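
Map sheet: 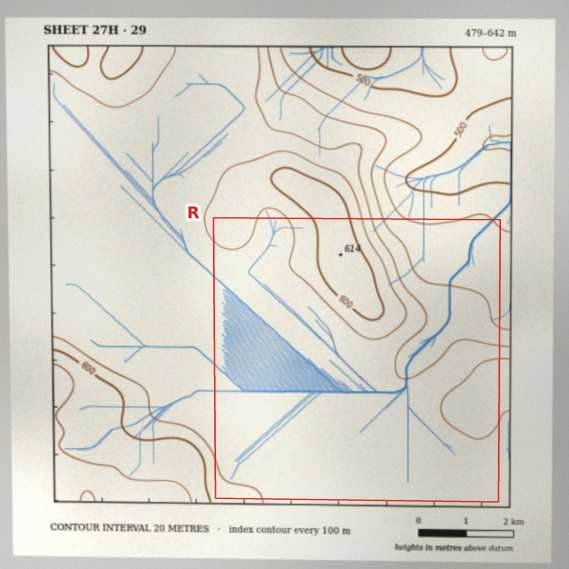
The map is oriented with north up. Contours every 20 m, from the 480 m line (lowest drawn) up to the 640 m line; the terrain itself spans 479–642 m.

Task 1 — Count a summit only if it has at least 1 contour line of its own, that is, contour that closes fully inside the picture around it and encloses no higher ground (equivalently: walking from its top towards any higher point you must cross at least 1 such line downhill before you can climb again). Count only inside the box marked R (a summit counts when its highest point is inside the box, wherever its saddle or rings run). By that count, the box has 1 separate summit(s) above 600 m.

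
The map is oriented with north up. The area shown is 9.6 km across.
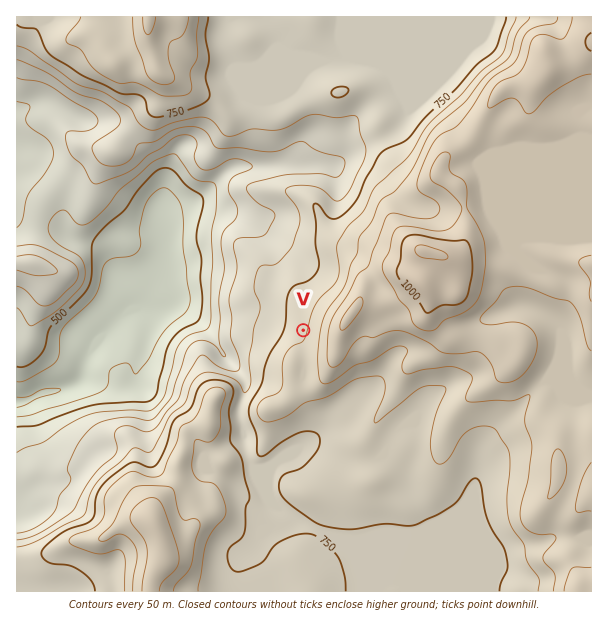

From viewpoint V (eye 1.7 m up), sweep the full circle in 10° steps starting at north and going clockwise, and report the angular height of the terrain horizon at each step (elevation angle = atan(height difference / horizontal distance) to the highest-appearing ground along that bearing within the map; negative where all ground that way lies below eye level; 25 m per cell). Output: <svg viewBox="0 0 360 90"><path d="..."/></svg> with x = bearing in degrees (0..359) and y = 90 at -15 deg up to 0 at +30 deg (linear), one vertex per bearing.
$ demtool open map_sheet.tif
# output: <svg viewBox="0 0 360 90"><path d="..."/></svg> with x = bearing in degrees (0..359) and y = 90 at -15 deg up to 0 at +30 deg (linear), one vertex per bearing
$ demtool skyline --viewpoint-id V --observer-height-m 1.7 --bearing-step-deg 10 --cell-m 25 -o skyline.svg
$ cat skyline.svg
<svg viewBox="0 0 360 90"><path d="M0 62l10-1 10-1 10-3 10-4 10-6 10-6 10-6 10-3 10-2 10 1 10 1 10 2 10 3 10 4 10 5 10 5 10 3 10 1 10 0 10 0 10 1 10 0 10 2 10 3 10 5 10 2 10-2 10-2 10 1 10 0 10-1 10-4 10-2 10 1 10 3"/></svg>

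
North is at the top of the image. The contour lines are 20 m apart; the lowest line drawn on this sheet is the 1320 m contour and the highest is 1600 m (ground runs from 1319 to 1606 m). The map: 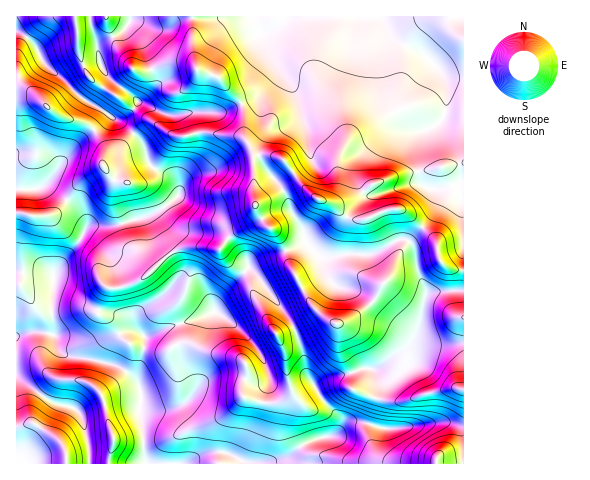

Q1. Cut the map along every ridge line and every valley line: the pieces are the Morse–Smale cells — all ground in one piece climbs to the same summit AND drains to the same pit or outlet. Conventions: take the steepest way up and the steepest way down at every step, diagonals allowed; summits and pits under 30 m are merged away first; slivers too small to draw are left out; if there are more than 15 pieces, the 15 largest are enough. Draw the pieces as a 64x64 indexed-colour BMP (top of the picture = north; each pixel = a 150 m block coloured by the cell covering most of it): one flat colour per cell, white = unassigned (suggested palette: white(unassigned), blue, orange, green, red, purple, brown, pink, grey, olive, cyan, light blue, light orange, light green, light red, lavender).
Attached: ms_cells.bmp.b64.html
<image width="64" height="64" href="data:image/bmp;base64,Qk12CAAAAAAAAHYAAAAoAAAAQAAAAEAAAAABAAQAAAAAAAAIAAATCwAAEwsAABAAAAAAAAAA////ALR3HwAOf/8ALKAsACgn1gC9Z5QAS1aMAMJ34wB/f38AIr28AM++FwDox64AeLv/AIrfmACWmP8A1bDFAJmZmZmZVVVVVRERERERERFEREd3d3d3d3d3d3d3d3d3mZmZmZlVVVVVERERERERERREREd3d3d3d3d3d3d3d3eZmZmZmVVVVVURERERERERFEREREd3d3d3d3d3d3d3d5mZmZmZVVVVVRERERERERERREREREd3d3d3d3d3d3d3mZmZmZlVVVVVERERERERERFERERERER3d3d3d3d3d3eZmZmZmVVVVVUREREREREREURERERERMd3dmZmZnd3dpmZmZmVVVVVVRERERERERERFEREREREzMxmZmZmZmZmmZmZmZVVVVVVEREREREREREUREREREzMzMZmZmZmZmaZmZlVVVVVVVURERERERERERREREREzMzMxmZmZmZmZpmZVVVVVVVVVRERERERERERFERERETMzMzGZmZmZmZmmZVVVVVVVVVVERERERERERERRERETMzMzMxmZmZmZmaVVVVVVVVVVVERERERERERERFERERMzMzMzGZmZmZmZlVVVVVVVVVVUREREREREREREURERCIszMzGZmZmZmZmVVVVVVVVVVERERERERERERERRERCIiIiLMZmZmZmZmZVVVVVVVURERERERERERERERFEREIiIiIiIiZmZmZmZlVVVVERERERERERERERERERFEREQiIiIiIiImZmZmZmVVVVERERERERERERERERERFERERCIiIiIiIiImZmZmZVVVUREREREREREREREREREURERCIiIiIiIiIiJmZmZhVVUREREREREREREREREREUREREIiIiIiIiIiImZmZmEREREREREREREREREREREUREREQiIiIiIiIiIiZmZmYRERERERERERERERERERFEREREQiIiIiIiIiIiImZmZhERERERERERERERERERFEREREQiIiIiIiIiIiIiZmZmERERERERERERERERERFERERERCIiIiIiIiIiIiJmZmYRERERERERERERERERERRERERCIiIiIiIiIiIiImZmZhEREREREREREREREREREURERCIiIiIiIiIiIiIiIWZmERERERERERERERERERERFERCIiIiIiIiIiIiIiIRERERERERERERERERERERERERREIiIiIiIiIiIiIiIhEREREREREREREREREREREREREUIiIiIiIiIiIiIiIhEREREREREREREREREREREREREREiIiIiIiIiIiIiIiEREREREREREREREREREREREREREREiIiIiEiIiIiIiIRERERERERERERERERERERERERERERESIhERERERIiIhERERERERERERERERERERERERERERERERERERERERIhEREREREREREREREREREREREREREREREREREREREREREREREREREREREREREREREREREREREREREREREREREREREREREREREREREREREREREREREREREREREREREREREREREREREREREREREREREREREREREREREREREREREREREREREREREREREREREREREREREREREREREREREREREREREREREREREREREREREREREREREREREREREREREREREREREREREREREREREREREREREREREREREREREREREREREREREaqhERERERERERERERERERERERERERERERERERERERERqqqhERERERERERERERERERERERERERERERERERERERGqqqEREREREREREREREREREREREREREREREREREREREaqqqhERERERERERERERERERERERERERERERERERERERqqqqoRERiBERERERERERERERERERERERERERERERERGqqqqqEREYgREREREREREREREREREREREREREREREREaqqqqqhERiBERERERERERERERERERERERERERERERERqqqqqqoRiIgRERERERERERERERERERERERERERERERGqqqqqqqiIiIEREREREREREREREREREREREREREREREaqqqqqqu4iIiBERERERERERERERERERERERERERERERqqqqq7u7uIiIgRERERERERERERERERERERERERERERGqqqu7u7uIiIERMzMzMzMREREREREREREREREREREREaqqu7u7uIiIETMzMzMzMzMRERERERERERERERERERERqqu7u7iIiBEREzMzMzMzMzMRERERERERERERERERERGqu7u7iIiBERETMzMzMzMzMzEREREREREREREREREREbu7u7iIgREREREzMzMzMzMzMxERERERERERERERERERu7u7iIgRERERETMzMzMzMzMzMRERERERERERERERERG7u7iIiBERERETMzMzMzMzMzMxEREREREREREREREREbu7iIiBERERERMzMzMzMzMzMzERERERERERERERERERu7iIiIEREREREzMzMzMzMzMzERERERERERERERERERG7uIiIgREREREzMzMzMzMzMzMREREREREREREREREREbuIiIiBERERETMzMzMzMzMzMRERERERERERERERERERuIiIiIERERETMzMzMzMzMzMxERERERERERERERERERGIiIiIgRERETMxETMzMzMzMxEREREREREREREREREREYiIiIgREREREREREzMzMzMzERERERERERERERERERER"/>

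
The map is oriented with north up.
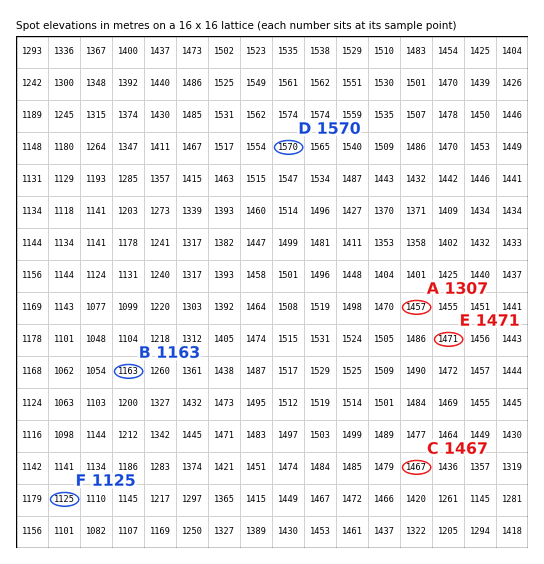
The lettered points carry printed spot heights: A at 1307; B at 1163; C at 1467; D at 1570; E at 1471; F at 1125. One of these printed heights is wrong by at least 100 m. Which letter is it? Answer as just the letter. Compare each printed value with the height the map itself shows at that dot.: A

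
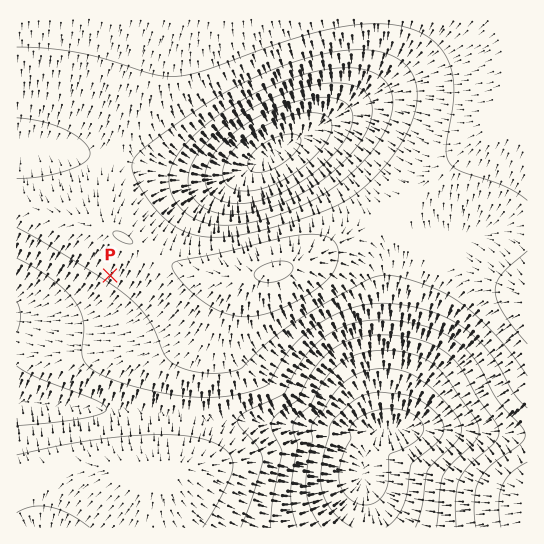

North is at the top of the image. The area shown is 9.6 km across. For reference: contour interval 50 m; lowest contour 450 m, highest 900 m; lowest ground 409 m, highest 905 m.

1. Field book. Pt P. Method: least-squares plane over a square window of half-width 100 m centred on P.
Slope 5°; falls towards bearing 211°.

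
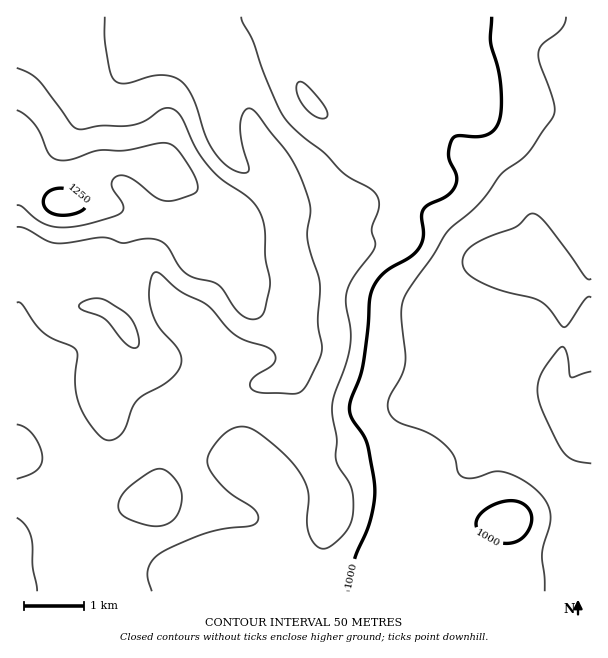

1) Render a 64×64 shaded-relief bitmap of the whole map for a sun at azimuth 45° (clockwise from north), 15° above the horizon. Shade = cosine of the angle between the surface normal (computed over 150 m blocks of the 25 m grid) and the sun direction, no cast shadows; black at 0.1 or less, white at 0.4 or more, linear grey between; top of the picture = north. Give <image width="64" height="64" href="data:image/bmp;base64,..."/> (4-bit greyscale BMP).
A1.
<image width="64" height="64" href="data:image/bmp;base64,Qk12CAAAAAAAAHYAAAAoAAAAQAAAAEAAAAABAAQAAAAAAAAIAAATCwAAEwsAABAAAAAAAAAAAAAAABEREQAiIiIAMzMzAERERABVVVUAZmZmAHd3dwCIiIgAmZmZAKqqqgC7u7sAzMzMAN3d3QDu7u4A////AKqZmZmZiIiZmaqpiIiIiIiHZ5u6iIiIiIiIiIiJq7uqqpmZmZmIiJmZqqmIiIiIiHZnm7qIiIiIiIiIiImru6mZmZmZmYiIiZmqqYiIiIiHVGirupiIiIiIiHd3iavLqJmZmZmYiIiIiZmYiIiIiIU0aKu6mIiIiIh2VWZ5vMuYmZmZmYiId3d3iHd3ZmZ3ZDRomqqYiIiIdlQzRXm7upiZmZmYiHdmVVZmZlVEVndTNWiaqpiIiIdlQyI1ebu6iKqpmYiHdlQ0RWZlVVVnd2RFZ5q7qYiIhmVDI0eau6mIqqmYiHdlMzRXd3dmZ3iYZUV4m7upiIh2ZVVWebzMuYiqqYiHd2RERniZiIiJmZl1VnmrzLmIiHd3d3ms3e25iJmYiHd3ZVZ4mqqZmqqqmHZWibzMupiIeIiJms3v/rl3mIiHd3d3eImquqq7qqqYdlaJvM3KmIiImZmrze/9qHd3d3d3d3iImqu7u7uqmYd1Voq83cuYiJmZmaq97+uXd3d3d3d3iImavMzMu5mIh2VXmrzd25iImZmZmr3tuYiZd4iId3iIiJmrzLupiIh2VVervN3LmIiZmZmavMuYmruJmYiIiIiIiaq7qpmIh2VUaKq73cqIiImZmZvMqYm8zJqpiIiIiIiJmZmZmIh2VERoqrzdyoiImqqqu7qHi8ypqqmIiHd4iYiIiZiIh2VDNGirzd26mZqru6u6mHesyoiqqYiHZniZmIiIiId2UzM1ebze7bqqq8zLqpiHecy4iKqYiIZVeJmYiIiIh2VDNFaKzv7cu7u8zKmYiIZ7zJiImYiIdVV4mYiIiIh2VERWaJve7cu7u7ypiIiIdpzKiIiIiIhlVnmZiIiIiHZURWd4q93cuqqquoiIiIhnrLmIiIiIh2VWiZh3eIiIh2VWZ3ibzMuqmZqYiIiIh1e8qHiIiIiHZWeIh3d4iIiHZmd3eJq7u6qZmZiIiIh1WLuoeIiIiIdmZ4h3Z3iIiIh3eId4mqu7upmZmIh3d2Voq5h4eIiIh3d3d3Z3iZmIiIiIiHiJqru7qZmZh2ZmZmiqmHdmiIiHd3d2ZnmqqZiIiIh3d4mqvMupmZmHd3dneJmYdlWIiHd3dlVXm8y6mIh2ZmVniavN3Kqqqph3d3eImZl2VYh3ZmZVRGm93LmIhlRERFeau83cqqqqmHd4iIiZqoZVh2VEREM0e97cqIhkIjNFaKvM3dy6qqqYd3iIiZq7l2Z2VDREREat7sqIh0IRNWZ5vMzN3Lqqqph3iJmZq8ynd2VDNFVWec7tqIh0IBNniIq8zM3cuqqpiHeJqqq7y5d4ZURWd3ibzduYdkIQJYmYirzMzNy6qqmIiJqru7y6iIhlRWiImavMyoZDIRJHmZmJvMu7zLqZmZiZq7u7upiIiGVWeJmZmqu5ZCESNGiaqZrMy6q7qZmZmZqrupmYiIiIZmeImZmJq6hBASRWeJqqms3KqamYiJmqqqqYiIiIiIdmZoiIiIibpyACRmd4m7qrzcqZmIdniZqqmIiIiIiIdmZWeIiHeJqFECRnd3ibu6vMupmIdmaJmqmIiIiIiIdVZVVnd3d3iGMSRnd3eJvLq8y6mZiHZ4mqmYiIiIiIhVVUNEVWZmZ2QyNWd3d4rMqru6mZmZiJqqqYiIiIiIhkVzIBEjNERFVERWZ3d3i8ypq6qZmZmaq7uYh3eIiIh1V4EAAAEiM0RVVVZnd3is3KmqqYiJmau8uph3d3eIh2V4kAAAEjRFVndmZmZ3ir3smJqpmIiZq7uph3d3eIiGZomhABNXeImZh2VmZ3is3+uYq6qZmZqqqod3eIiIiHZnmZMzWKu7zLqGVWd3ms7/2oisuqmqqqqZh3eIiIiIdniIhVaKvMzMqGRFZ4m+//64ebzLqqu7upiIiJmZmId3eHd2eKu7u7qGQ0Z4rO//64Z6zcu7u7uqmIiZmZmYd3d3dmiJq7uqqHVEaJvf//6nVpzdy7u7uqmZmZqqqYd3d3dmaZq7u6qpdmeKvf//+mRHve27u7qpmIiZmqqYh3d3dmZpqrzLqrqpmqvf//+2M2re7bu7qYh3eJmZmId3eIh2ZnmrzMu7vMu7vN///YQ1nf/suqmId3eImZmHd3iIiHdneqvMy7vMzLu83//7dEjP/9uZiIiIiJqqmHZniJmYd3iKvN3Lq7u7qqvO/9pkat/+uXeJmqqqu7qHZniJmZiHiIvN3cuqu6qZms7/yWV77+uGaKu7u7uqmHZmeJqqmYiJnM3cu6qqqZiazv7IZozuyWV6zcuqmZmHZWeJqqqpmZmc3cuqqqqpmZve/bhmjO2nZ63tuYiIiIZlZ5qqqqqZmZzMuqmaqqqqrN7sp2ac7JZ63tuYiIiIdmZ4mqu6qqmZnLupmZqqqqq8zduXZq3bh5ztuYiIiIh3d4mqu7u6qpmbupmZqqqpmau8uodnvduIrduYiIiIiIiIiau7u7qqmZqpmZmqqpmJmqu5hmi9yom8yoiIiIiIiIiJq7u7qqmZiZiJmqqqmIiZq6l2es3Kiby5iIiIiIiIiImru7qpmYiIiImaqqmYiJmqmHebzLqZu6iIiIiIiIh3eJq7upiIiIiIiZqqqZiImqqYeKvMuZmqmIiIiIiIiHZ3mrupiIiIiIiJmaqpmIiaqoiJq7upmaqYiIiIiIiHZmeau6mHiIiIiImZqqmYiJqpiImru6mJqoiIiIiIiIdmaJq6qIeJmZ"/>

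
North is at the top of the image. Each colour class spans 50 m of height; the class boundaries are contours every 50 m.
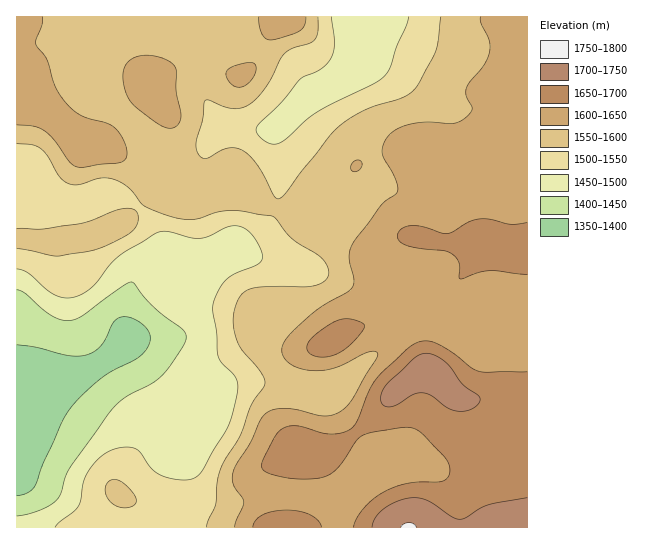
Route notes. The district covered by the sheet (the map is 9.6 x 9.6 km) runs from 1360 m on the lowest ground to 1750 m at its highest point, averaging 1570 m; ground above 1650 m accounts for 11.9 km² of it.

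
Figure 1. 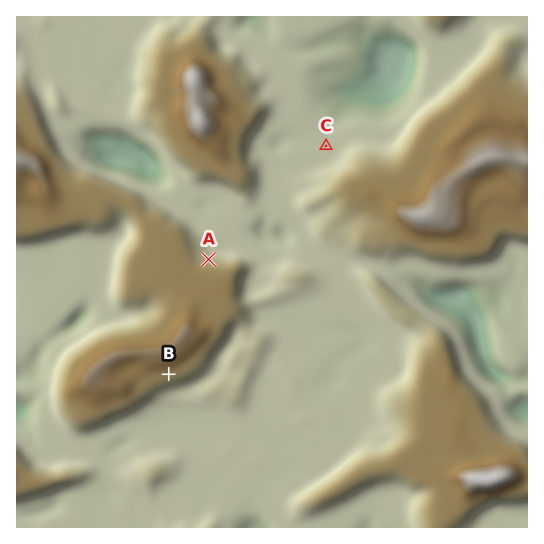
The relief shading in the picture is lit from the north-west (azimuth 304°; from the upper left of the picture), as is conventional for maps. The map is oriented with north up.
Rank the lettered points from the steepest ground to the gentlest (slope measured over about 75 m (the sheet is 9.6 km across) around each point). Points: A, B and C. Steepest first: A B C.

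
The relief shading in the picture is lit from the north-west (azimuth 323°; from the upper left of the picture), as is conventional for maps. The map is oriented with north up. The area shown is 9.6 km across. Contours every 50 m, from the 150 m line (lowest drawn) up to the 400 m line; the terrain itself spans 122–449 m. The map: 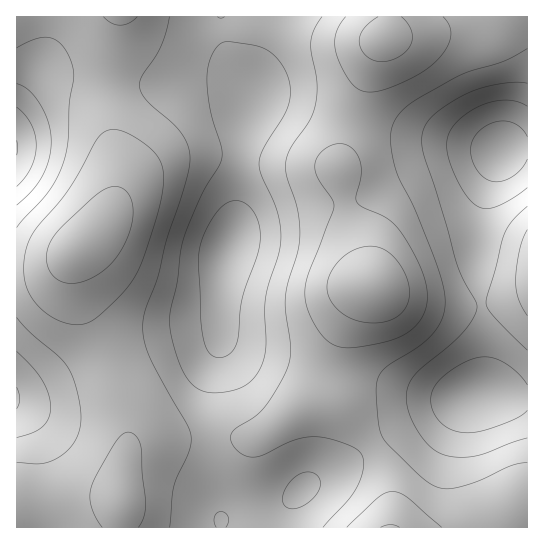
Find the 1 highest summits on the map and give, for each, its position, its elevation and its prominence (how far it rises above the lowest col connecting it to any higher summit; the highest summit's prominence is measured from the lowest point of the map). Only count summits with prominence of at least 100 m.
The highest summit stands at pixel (374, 286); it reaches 449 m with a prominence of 327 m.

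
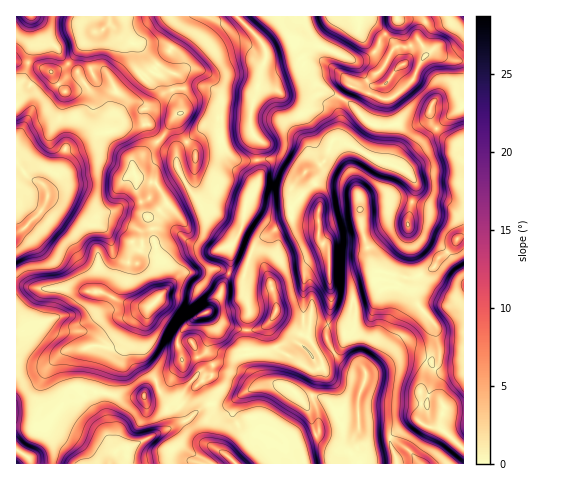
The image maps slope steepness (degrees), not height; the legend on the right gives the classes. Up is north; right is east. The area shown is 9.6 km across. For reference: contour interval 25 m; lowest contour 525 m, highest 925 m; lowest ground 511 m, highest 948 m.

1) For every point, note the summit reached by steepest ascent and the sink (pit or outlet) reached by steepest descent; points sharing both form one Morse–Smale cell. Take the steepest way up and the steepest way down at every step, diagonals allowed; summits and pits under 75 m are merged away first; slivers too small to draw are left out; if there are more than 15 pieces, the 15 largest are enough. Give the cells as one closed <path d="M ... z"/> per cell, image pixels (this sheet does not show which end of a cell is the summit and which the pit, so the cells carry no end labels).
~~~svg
<path d="M237 16l-128 1 0 7-2 2 4 0 12 12 15 8 8 18 6 8 5 2 8-2 7 2-2 9 4 11 7 10 0 8-3 2-16-6-19 2 4 35-4 8-10 9 0 6 3 8 0 13 7 22 10 16 1 14-21 2-7 33-17 18-3 0 16 8 27 5-14 13-8 19-11 8-26-1-5 3-4 14-1 25 45 10 15 0 19-8 8-5 15-24 2 9 13 15 15-9 1-11-6-12 0-10 6-17-2 21 4 4 17 5 10 0 17-4 4-4 4-23 9-13-1-15-13-34-6-7-21-8-2-5 9-18 5-24 7-9 6-16-4-21 3-15-8-11 0-17 9-30 1-13 5-9 0-11-5-8z"/><path d="M111 26l-15 6-5 7-3 4 0 16 5 18-15 11-12 4-12-12-2-8-23-9-13-1 1 224 24 3 58 2 10 3 18-21 6-30 21-2-3-18-8-12-7-22 0-13-3-14 10-9 4-8-4-35 19-2 17 6 2-10-10-16-1-11 2-3-7-2-8 2-5-2-6-8-8-18-15-8z"/><path d="M343 99l-4 4 1 22-2 11-6 5-7 19-9 8-11 4 10 11 4 14-1 40 3 5 8 6 2 59-3 18 11 1 8-3 7-25 30-10 12 0 8-11 12 0 17-9 5-10 13-9 8-11 5-2 0-75-5-6-3-10-22-19-4-13-12 11-18-1-23 3-10-5z"/><path d="M311 82l-7 0-23 9-23-4-7 25 0 17 8 11-3 15 4 21-6 16-7 9-3 21-11 24 23 10 10 13 10 33 0 10-7 10 0 8 7 18 38 23 7-3 2-4-6-14-9-14 2-16 13 4 6-1 2-35-2-12 0-28-8-6-3-5 1-40-4-14-10-11 11-4 9-8 7-19 6-5 2-11-1-22 3-5-21-12z"/><path d="M405 277l-9 11-12 0-30 10-7 25-5 3-14-1-2 4 2 12 9 16 11 9 15 2 3 6-8 26 1 30-5 8 6 26 36 0 0-6-6-13 0-7 16-15 7-3 5 1 3-10 2-39 12-32 1-13-18-21-4-12-8-7z"/><path d="M25 286l-9 0 1 178 13-1 0-3-4-4 6-9 7-20 19-17 15-20 6-2 6-39 5-3 26 1 11-8 8-19 14-13-27-5-23-11-58-2z"/><path d="M360 16l-122 0 1 3 22 22 5 8 0 11-5 9-2 18 22 4 23-9 7 0 10 4 19 12 3-1 6-11 33 13 13-3 19-18 4-12 8-11 0-5-7-10-13 8-8-2-3 3-1-6-16-17z"/><path d="M311 319l-3 17 14 24 1 7-2 1-7 3-5-1-16-12-13-6-6-9-5-20-3 5-4 22-11 4-19 2-17-5-4-4-1-11-3 7 0 10 6 12-1 11-15 9 13 19 18 0 17-12 12-5 10-2 18 1 8 4 13 16 12 33 18 11 11 0 12-20-1-30 8-26-5-7-10 0-8-3-6-7-9-16 0-16-15-3z"/><path d="M281 385l-14 0-17 4-22 15-17-1-1 2 1 7-6 12 1 17 22 15 8 8 5 0 12-13 3-18 8-6 15 7 7 7-10 17 0 6 82 0 0-13-4-12-7 11-11 0-15-8-6-9-6-22-5-8-11-13z"/><path d="M463 236l-4 2-8 11-13 9-5 10-17 9-10 0-2 3 2 7 8 7 4 12 17 19 5 23 0 14-17 22-2 8 14 6 7 5 2 7-3 9 0 9 22 21z"/><path d="M435 51l-11 5-10 22-19 18-13 3-33-13-7 12 7 4 18 19 10 5 23-3 18 1 10-7 2-4 4 13 22 19 7 16 1-99-18-4z"/><path d="M182 361l-15 24-8 5-19 8-15 0-40-10-6 1 22 31 11 25 1 11 6-7 11-1 58-28 12-11 10-5-14-22-12-12z"/><path d="M78 388l-5 2-15 20-19 17-7 20-6 9 3 2 2 6 79-1 4-10-2-8-11-25z"/><path d="M109 16l-92 0-1 45 13 2 21 9 12-4 33-36 8-2 6-6z"/><path d="M209 404l-26 18-53 26-11 1-6 7-3 7 125 1-7-8-17-10-6-7 0-15 6-12z"/>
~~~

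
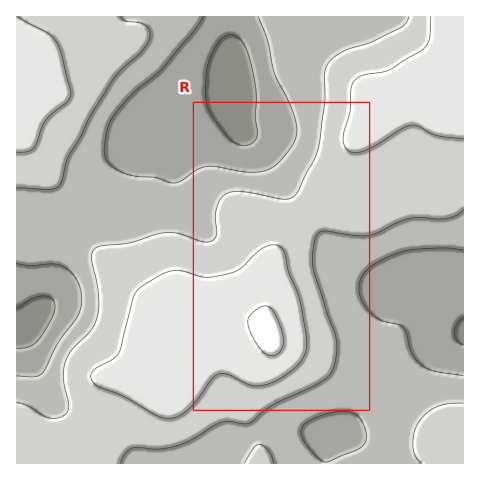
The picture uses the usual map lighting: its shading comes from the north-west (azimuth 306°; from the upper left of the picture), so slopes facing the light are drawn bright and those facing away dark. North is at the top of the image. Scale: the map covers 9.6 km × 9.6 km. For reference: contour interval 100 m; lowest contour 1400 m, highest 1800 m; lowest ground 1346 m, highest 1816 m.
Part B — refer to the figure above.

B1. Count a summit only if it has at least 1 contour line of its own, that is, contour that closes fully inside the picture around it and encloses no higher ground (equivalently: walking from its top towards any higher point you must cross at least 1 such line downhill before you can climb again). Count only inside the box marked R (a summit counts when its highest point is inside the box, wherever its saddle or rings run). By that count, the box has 1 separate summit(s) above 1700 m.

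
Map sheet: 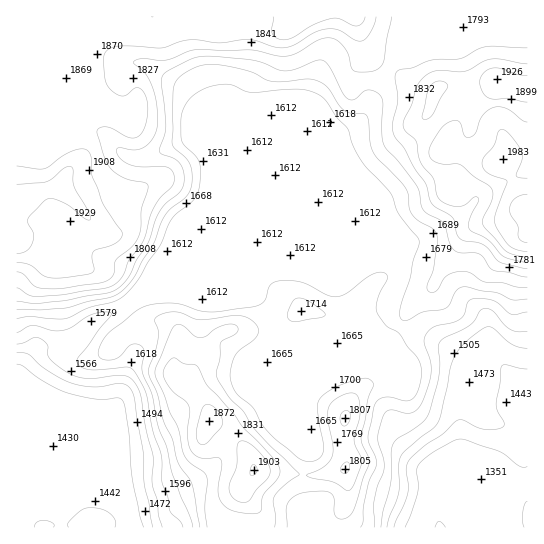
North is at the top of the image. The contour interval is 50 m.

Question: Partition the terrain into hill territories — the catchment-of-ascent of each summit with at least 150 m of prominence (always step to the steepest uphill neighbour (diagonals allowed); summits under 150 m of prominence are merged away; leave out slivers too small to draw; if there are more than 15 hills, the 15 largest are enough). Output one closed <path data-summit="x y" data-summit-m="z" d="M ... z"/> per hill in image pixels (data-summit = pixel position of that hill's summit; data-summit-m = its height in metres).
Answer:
<path data-summit="527 207" data-summit-m="2023" d="M527 16l-126 0-8 45-33 61-15 10-19 1-49 22-117 115-19 23 33-2 16 4 13 0 67-27 32 0 11 4 21 0 55-21 7 7 4 11-1 13-10 19 0 12 3 6 7 8 11 5 24 8 19 9 18 15 10-2-11 7-5 9-5 51 3 36-12 29-6 3-8 9 4 22 87-1z"/><path data-summit="254 470" data-summit-m="1903" d="M389 251l-55 21-21 0-11-4-32 0-67 27-13 0-16-4-33 2-16 14-32 16-18 17-17 7-17 1-10 7-10 14-5 14 0 40 27-26 11 2 16 6 13 8 6 7 5-4 15 0 4 9 0 12-6 14-8 7 6 8 8 20 11 17 7 25 308 0-2-22 8-9 6-3 12-29-3-36 5-51 3-7 9-6-6-1-18-15-19-9-35-13-7-8-3-6 0-12 10-19 1-13-4-11z"/><path data-summit="17 241" data-summit-m="1981" d="M399 16l-382 0-1 366 5-13 14-18 6-3 22-3 12-5 18-17 25-12 19-14 23-27 117-115 49-22 19-1 13-8 9-11 26-52 3-22 4-12z"/>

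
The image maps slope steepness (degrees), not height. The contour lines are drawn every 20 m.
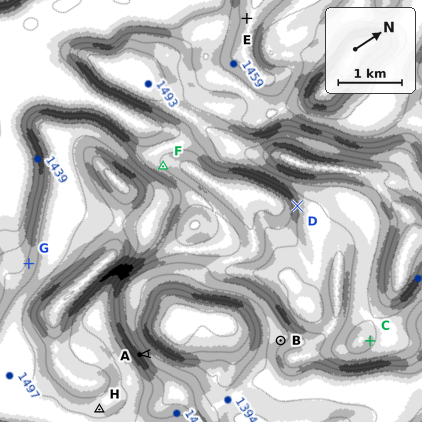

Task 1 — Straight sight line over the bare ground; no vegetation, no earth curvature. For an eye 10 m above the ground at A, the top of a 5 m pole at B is visible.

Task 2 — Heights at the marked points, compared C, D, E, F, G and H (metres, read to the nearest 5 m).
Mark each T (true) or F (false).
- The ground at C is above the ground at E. T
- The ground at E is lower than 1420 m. F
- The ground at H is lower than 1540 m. T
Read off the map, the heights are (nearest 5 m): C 1505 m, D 1455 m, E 1475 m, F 1440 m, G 1465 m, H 1510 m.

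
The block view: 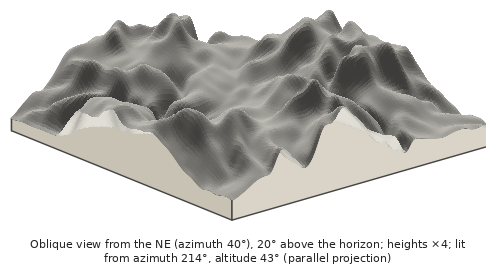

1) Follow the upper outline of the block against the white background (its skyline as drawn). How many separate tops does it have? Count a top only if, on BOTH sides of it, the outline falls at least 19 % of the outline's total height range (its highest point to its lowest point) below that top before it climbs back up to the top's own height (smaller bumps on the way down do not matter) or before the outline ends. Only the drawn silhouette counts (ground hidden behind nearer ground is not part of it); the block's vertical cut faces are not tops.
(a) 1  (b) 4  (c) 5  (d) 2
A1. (d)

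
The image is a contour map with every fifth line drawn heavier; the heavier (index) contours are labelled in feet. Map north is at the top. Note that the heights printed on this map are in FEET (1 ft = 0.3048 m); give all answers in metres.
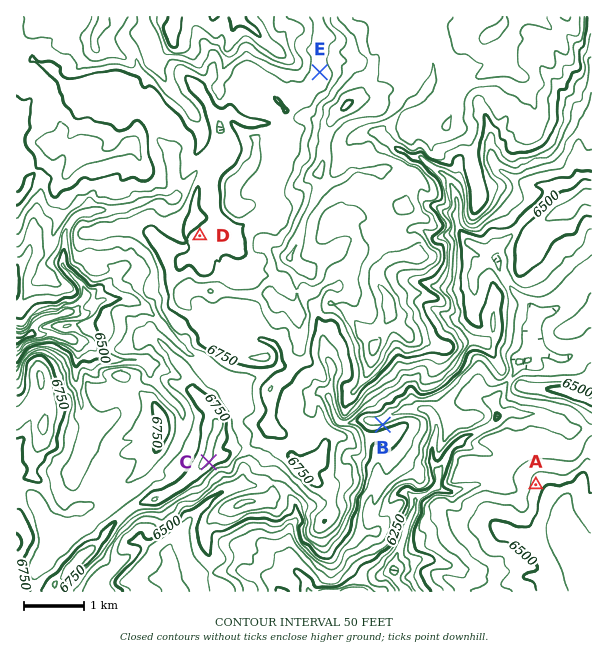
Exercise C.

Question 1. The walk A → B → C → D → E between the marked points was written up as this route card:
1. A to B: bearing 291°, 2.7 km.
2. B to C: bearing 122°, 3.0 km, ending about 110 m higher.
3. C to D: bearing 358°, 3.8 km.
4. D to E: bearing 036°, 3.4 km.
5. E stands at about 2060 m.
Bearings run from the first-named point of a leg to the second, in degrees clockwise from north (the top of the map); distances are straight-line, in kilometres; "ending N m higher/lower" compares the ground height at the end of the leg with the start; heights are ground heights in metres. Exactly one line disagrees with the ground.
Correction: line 2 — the bearing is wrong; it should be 258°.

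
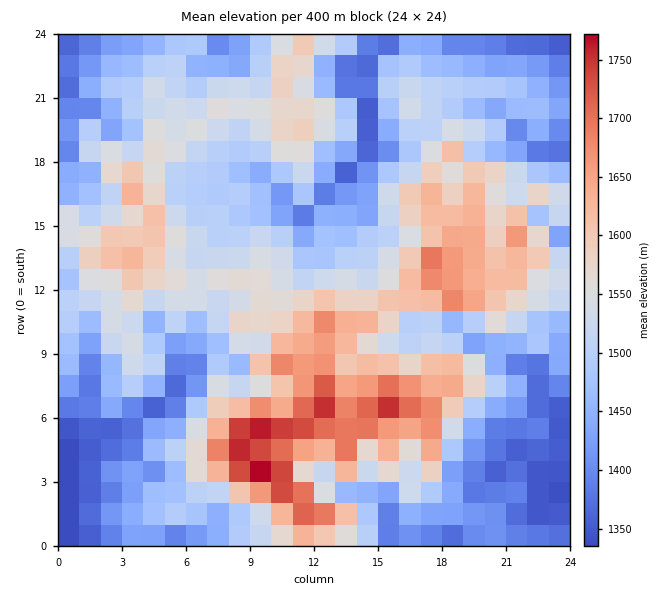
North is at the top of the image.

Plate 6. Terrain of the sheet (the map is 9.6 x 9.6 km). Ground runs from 1335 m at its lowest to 1795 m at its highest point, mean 1510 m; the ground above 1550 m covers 30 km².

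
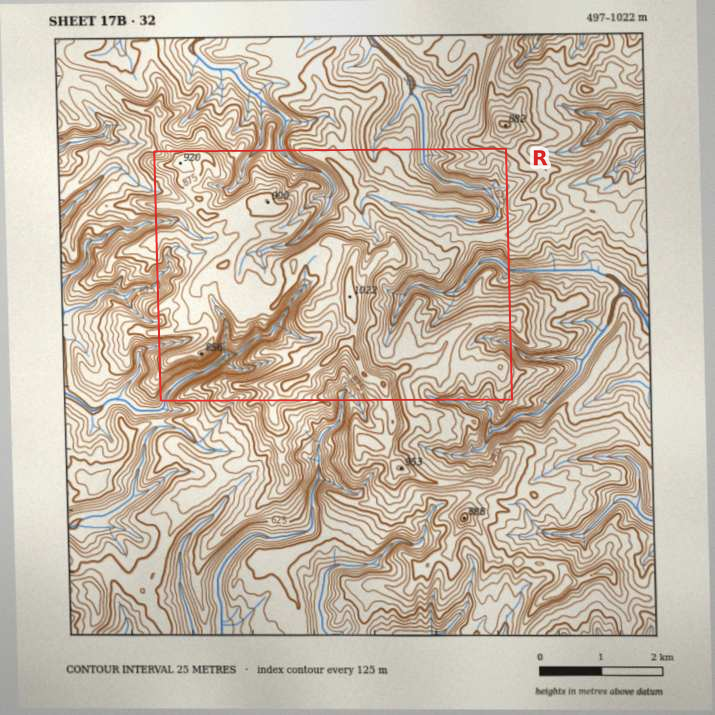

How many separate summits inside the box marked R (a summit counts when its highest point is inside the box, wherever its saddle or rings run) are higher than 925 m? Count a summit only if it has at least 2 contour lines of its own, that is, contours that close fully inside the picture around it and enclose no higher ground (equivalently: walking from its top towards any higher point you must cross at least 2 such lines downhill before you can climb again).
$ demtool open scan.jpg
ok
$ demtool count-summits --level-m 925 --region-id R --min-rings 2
1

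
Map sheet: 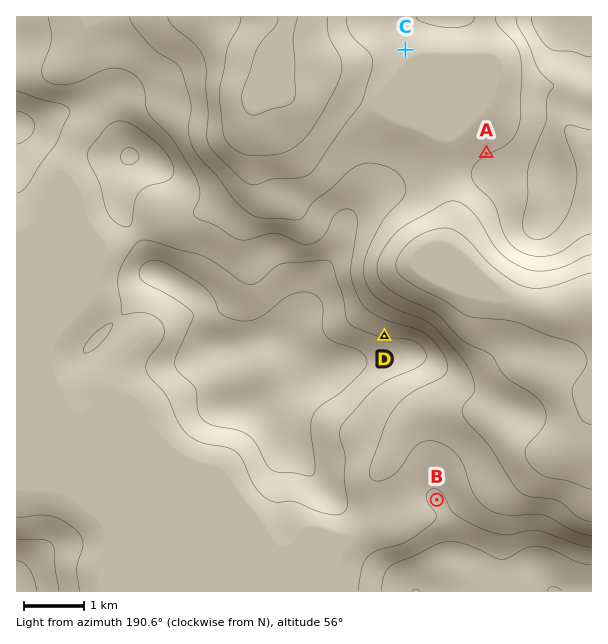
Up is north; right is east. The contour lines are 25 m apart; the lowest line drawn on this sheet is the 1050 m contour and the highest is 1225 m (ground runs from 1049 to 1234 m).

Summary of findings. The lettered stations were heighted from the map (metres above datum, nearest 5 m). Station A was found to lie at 1125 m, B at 1175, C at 1105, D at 1175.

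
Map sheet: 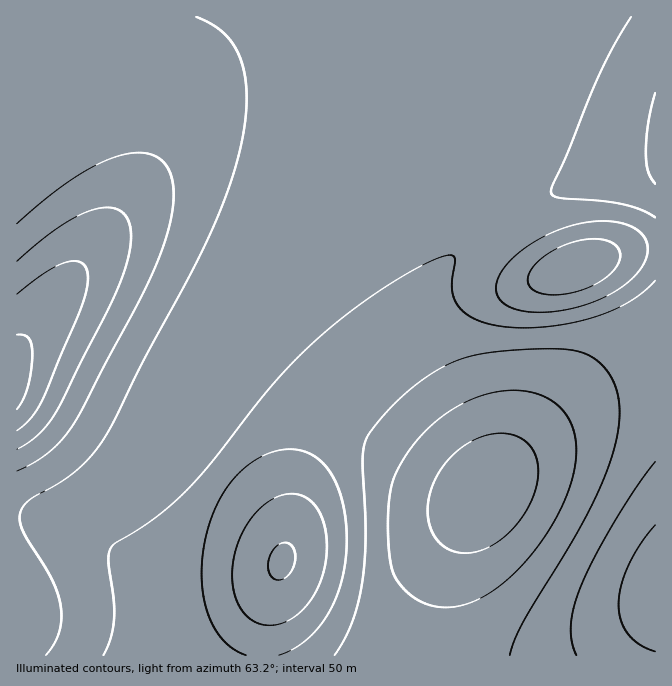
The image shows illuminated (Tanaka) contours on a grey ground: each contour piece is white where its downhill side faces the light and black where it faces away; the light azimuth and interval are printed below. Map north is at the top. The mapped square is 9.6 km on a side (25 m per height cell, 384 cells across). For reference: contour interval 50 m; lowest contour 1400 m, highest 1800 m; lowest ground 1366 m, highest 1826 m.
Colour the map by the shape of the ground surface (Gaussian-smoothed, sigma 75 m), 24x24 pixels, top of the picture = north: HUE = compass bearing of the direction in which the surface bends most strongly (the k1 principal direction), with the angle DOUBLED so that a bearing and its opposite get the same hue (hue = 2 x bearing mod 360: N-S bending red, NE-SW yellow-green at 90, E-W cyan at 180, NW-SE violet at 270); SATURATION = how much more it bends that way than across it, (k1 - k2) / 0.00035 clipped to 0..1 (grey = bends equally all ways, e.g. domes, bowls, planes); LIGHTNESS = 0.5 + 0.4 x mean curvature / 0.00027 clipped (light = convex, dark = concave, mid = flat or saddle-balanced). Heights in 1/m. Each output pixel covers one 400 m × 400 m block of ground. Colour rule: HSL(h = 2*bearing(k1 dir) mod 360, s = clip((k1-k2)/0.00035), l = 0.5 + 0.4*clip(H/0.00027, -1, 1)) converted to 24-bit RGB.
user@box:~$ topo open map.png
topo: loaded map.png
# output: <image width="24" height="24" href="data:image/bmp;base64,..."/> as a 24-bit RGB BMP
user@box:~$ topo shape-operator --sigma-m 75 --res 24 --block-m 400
<image width="24" height="24" href="data:image/bmp;base64,Qk32BgAAAAAAADYAAAAoAAAAGAAAABgAAAABABgAAAAAAMAGAAATCwAAEwsAAAAAAAAAAAAAdZu0b5GuaYSnZXifY22VYV2NeDSZuEKXx2NiyqxtkMJcMLpZGaV+V5uZaoiXZXecYGKhcF6mg1+qlGOroWqrqnKpqHuhpoKddoayb3erammjbmObc2GRZlOMTyucq0u5yXyO1a2RwcmKW713HbWcIqGkYpWaXYGdWWmhXlend1mrjmCtn2qtqXSsqX6mqIehfnWjg2yeh2OZiV6SilyMZl2IJCyba0y0wY+n27ao1seojLeOObm5EomhTpqYV42XU3OXU1qbaFahhV6nnGqoqHaop4GhpomdkWqFkV9/j1h5i1R0hWd5cH2EIFCXQGSuqZOw17yu38ayvrCiZo+oIW2cPYqRU4yDTnuIT2WIV1aMeGCTlWybn3mWoYORooqQh15OhlBMhk1RhGRmeYN7eYSALHOULIuoeaufy8Gh4MCoz6CYonanOUmRPnCCUoFoSnlzSm11U2R2ZGR6hHKAk3h5nId/oJCEgW0zgHNFb4dgb4l5doeAeYWCUoiOHZ2ZRrSArMF+2rmL2I+AvGKGd0KSTVV4VnlYSm9fRWpjSmtmWXBmcH1njpFsnZtyop53W5kwQp5RVJlyZZCBcIqHd4WGd4OFMZSAK6Zgdb5M0Ltj2IFezEVeoDiFgllnbnZfU2pcRmddRGlcS3NZWIJUdZVbjaJimqVqI8kuLLZqQKWGV5ePaYuNdIKHen+Eb4aCNJVWS6kzvsQ8z3w9yy83qjhokmRjfmlnYWlrUGtpRm9kRnpdS4hSXphReKRXiqdfSN+bKcesNqehS5WXYIaNb3+HeHyEfHyCdYR6XZFPi6A+r387sUY+pV1qnGh1j2d8eGV+W2Z4T3l7SoNxS49iT5tSZaRUeqZbh5HUSoO0P4qYRIqQVoWLaH+GdXyDe3uCgX2ChH1/iX53kXdwmHJ4nXF/n2yGnGiQiGWTZWGKWXSJU46MUpZ6VJ1oWKJYbaJe7Wi3sV2oWHSIRYeJS4mJXoSHb3+DeXyBf32Bg32BhnyAi3uAkXiCmHSGnm+On2qWmWaafmeLZHeFW46HWJeCWp15X59tZJxk/1uI2F6IlmuQUoSIRouKUYmJZIOFc3+Ce32AgX2BhH2Bh3yCjHqEkneJmXCSpGKZqU6FnkFHjnUxZooeP5IbM54uTaBZZJtv+GmH7nKUwHGTaW6STIWOSYiMWYaJa4KEeH+BfX2Agn6BhH2Ch3yDi3qIjXKTkFipwDLU8ybL7jB523QjdLMKIYIAB4kAIKUw3HGC73+a4HufsXSkXnGVS3+QUYOMYoOHcoCDe36Bf36Agn6BhH2ChnyFfniJXGOaLSrPikL/5Kj/8Mz/58j8wZnuD+tcAJszrn103XyJ6IGd0XelmmypV2uWUXmPW3+Ka4CFd3+CfX6AgH6Bgn6Bg36DgH2EbIOJN5qfDafPXnH17s3+7sj96sX869D7aZfycJVkuYR123qF3Xiawm+pgmOjWGiTWnaNZn2Hc3+De3+Bfn6AgH+AgX+BgX6CfH+CYYp4H5dTAJo4GOFq0p7v68/87dD74rP+TZJbjZ9kvoNw1HN/zW+Xs2irdGCcXmmPZHaJb3yFeH6CfX6Af3+AgH+AgX+BgH+BfYGBaYdvL5MyEIYAK4QAhsgA6KMl6T1bSY9eWJVTpKNkvHtrx2x8u2mVoWalcWSUZm2LbniGdnyDfH6Bfn+Af3+AgH+AgH+AgH+Af4CAe4R5bZBfXZ8wX6QLe6MDnpcTVIxmUJBXcJZapJVktHNot2l8qmmTj2mZcmqNb3KHdXqDe32Bfn6Af3+AgH+AgH+AgH+AgICAgoJ/hoh8ipF2iZppg5tde45aY4hvWotjXo9Zg5VgoIlmqW1ppmp/m2yQhW6PdnGIdXeEenyCfX6Bf3+Af3+AgH+AgH+AgH9/goJ/iId9kZB5lpd1jpRyfYdycYR3aIdvYopjb41ijZJnmYBrnW1umG+BkHGMgXSJeneEenqCfX2Bfn6Af3+AgH+AgH+AgH+AgoF/iIV9kYx5mJJ1lpJyhYdzeYJ9c4R4bYZxbYhqe4prjotukntwknJ2jnSCiXaJgHiFfXuCfX2Bfn6Af3+AgH+AgH+AgH+AgoB/h4N9kId6mIt1mItzioRzfYGBe4J/d4N6c4R0doZxgYdyiYN0i3l1ind8iHiDhHqFf3uDfn2Bf36Bf3+AgH+AgH+AgH+AgX9/hYF+joN6l4V2moNzkH5zfn+CfoCCfIKCeoJ+eYN5fIN4hIR5hn55h3p7hnqAhXuDgnyDgH2CgH6BgH+BgH+AgH+AgH+AgX9/hH9+i4B8lYB4m310lndy"/>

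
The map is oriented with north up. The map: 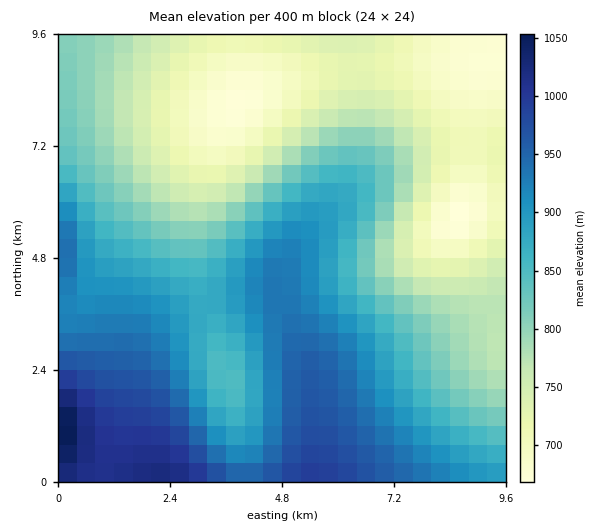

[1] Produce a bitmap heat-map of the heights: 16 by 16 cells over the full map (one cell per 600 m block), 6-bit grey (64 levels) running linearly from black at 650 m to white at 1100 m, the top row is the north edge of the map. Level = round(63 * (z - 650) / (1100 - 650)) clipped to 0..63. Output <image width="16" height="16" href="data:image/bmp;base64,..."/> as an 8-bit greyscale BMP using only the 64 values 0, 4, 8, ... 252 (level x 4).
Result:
<image width="16" height="16" href="data:image/bmp;base64,Qk02BQAAAAAAADYEAAAoAAAAEAAAABAAAAABAAgAAAAAAAABAAATCwAAEwsAAAABAAAAAAAAAAAAAAEBAQACAgIAAwMDAAQEBAAFBQUABgYGAAcHBwAICAgACQkJAAoKCgALCwsADAwMAA0NDQAODg4ADw8PABAQEAAREREAEhISABMTEwAUFBQAFRUVABYWFgAXFxcAGBgYABkZGQAaGhoAGxsbABwcHAAdHR0AHh4eAB8fHwAgICAAISEhACIiIgAjIyMAJCQkACUlJQAmJiYAJycnACgoKAApKSkAKioqACsrKwAsLCwALS0tAC4uLgAvLy8AMDAwADExMQAyMjIAMzMzADQ0NAA1NTUANjY2ADc3NwA4ODgAOTk5ADo6OgA7OzsAPDw8AD09PQA+Pj4APz8/AEBAQABBQUEAQkJCAENDQwBEREQARUVFAEZGRgBHR0cASEhIAElJSQBKSkoAS0tLAExMTABNTU0ATk5OAE9PTwBQUFAAUVFRAFJSUgBTU1MAVFRUAFVVVQBWVlYAV1dXAFhYWABZWVkAWlpaAFtbWwBcXFwAXV1dAF5eXgBfX18AYGBgAGFhYQBiYmIAY2NjAGRkZABlZWUAZmZmAGdnZwBoaGgAaWlpAGpqagBra2sAbGxsAG1tbQBubm4Ab29vAHBwcABxcXEAcnJyAHNzcwB0dHQAdXV1AHZ2dgB3d3cAeHh4AHl5eQB6enoAe3t7AHx8fAB9fX0Afn5+AH9/fwCAgIAAgYGBAIKCggCDg4MAhISEAIWFhQCGhoYAh4eHAIiIiACJiYkAioqKAIuLiwCMjIwAjY2NAI6OjgCPj48AkJCQAJGRkQCSkpIAk5OTAJSUlACVlZUAlpaWAJeXlwCYmJgAmZmZAJqamgCbm5sAnJycAJ2dnQCenp4An5+fAKCgoAChoaEAoqKiAKOjowCkpKQApaWlAKampgCnp6cAqKioAKmpqQCqqqoAq6urAKysrACtra0Arq6uAK+vrwCwsLAAsbGxALKysgCzs7MAtLS0ALW1tQC2trYAt7e3ALi4uAC5ubkAurq6ALu7uwC8vLwAvb29AL6+vgC/v78AwMDAAMHBwQDCwsIAw8PDAMTExADFxcUAxsbGAMfHxwDIyMgAycnJAMrKygDLy8sAzMzMAM3NzQDOzs4Az8/PANDQ0ADR0dEA0tLSANPT0wDU1NQA1dXVANbW1gDX19cA2NjYANnZ2QDa2toA29vbANzc3ADd3d0A3t7eAN/f3wDg4OAA4eHhAOLi4gDj4+MA5OTkAOXl5QDm5uYA5+fnAOjo6ADp6ekA6urqAOvr6wDs7OwA7e3tAO7u7gDv7+8A8PDwAPHx8QDy8vIA8/PzAPT09AD19fUA9vb2APf39wD4+PgA+fn5APr6+gD7+/sA/Pz8AP39/QD+/v4A////ANTMzNDItKSsvLy4rKSYkIjcyMjEuJyMnLS4sKSYiHx02MTAvKiEeJSssKiYiHhoXMS4tLCYeHSUrKygkHxoWEysqKikjHR4mKionIhwXFBEnJygmIh8hJiknJB8aFRMRJiUlIyEgIycnJB8aFRIRESciISAeHiMnJyIcFQ8MDA4nIB0bGRofJCYjHRQLBgYKJBwZFRMTGB8jIx8YDgUDBh4ZFRENDRAXHR8fGhEIBQcaFhINCQcJDxUZGxgSCwgJGBUQCwcEBQgNEhQTDwoICRcUEAsHBAMFCAwODgsIBgYXFBAMCAYEBQcKCwoIBQQEFhQSDgsJCAgKCwwLCAUEBA="/>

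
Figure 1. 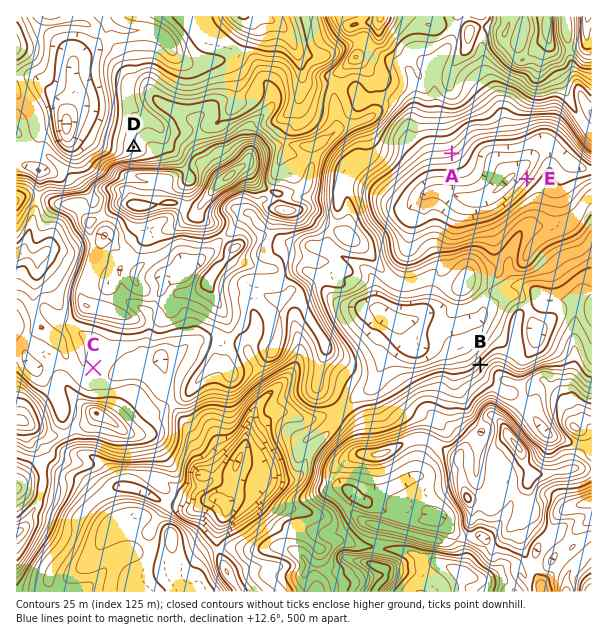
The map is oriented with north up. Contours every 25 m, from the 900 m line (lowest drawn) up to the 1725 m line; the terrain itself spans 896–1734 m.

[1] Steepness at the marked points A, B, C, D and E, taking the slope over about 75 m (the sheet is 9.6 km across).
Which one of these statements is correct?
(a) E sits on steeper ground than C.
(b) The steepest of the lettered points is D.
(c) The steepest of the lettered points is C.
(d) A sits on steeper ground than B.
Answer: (a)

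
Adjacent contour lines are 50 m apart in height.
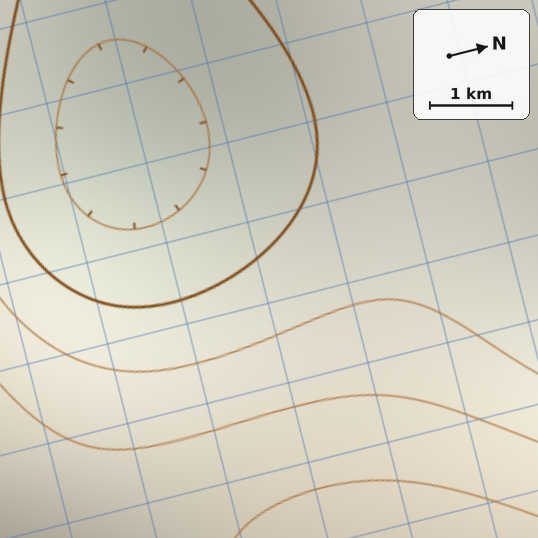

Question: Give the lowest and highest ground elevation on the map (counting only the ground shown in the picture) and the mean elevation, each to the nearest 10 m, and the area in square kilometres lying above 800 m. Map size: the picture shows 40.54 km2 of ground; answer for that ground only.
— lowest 680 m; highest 930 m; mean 790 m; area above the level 15.7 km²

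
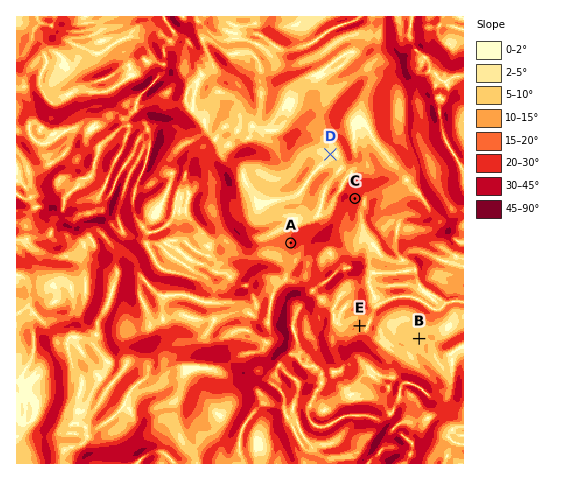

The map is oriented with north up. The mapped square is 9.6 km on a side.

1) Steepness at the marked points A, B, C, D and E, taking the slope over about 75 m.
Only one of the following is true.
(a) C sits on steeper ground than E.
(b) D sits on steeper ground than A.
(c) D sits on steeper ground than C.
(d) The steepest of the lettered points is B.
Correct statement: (a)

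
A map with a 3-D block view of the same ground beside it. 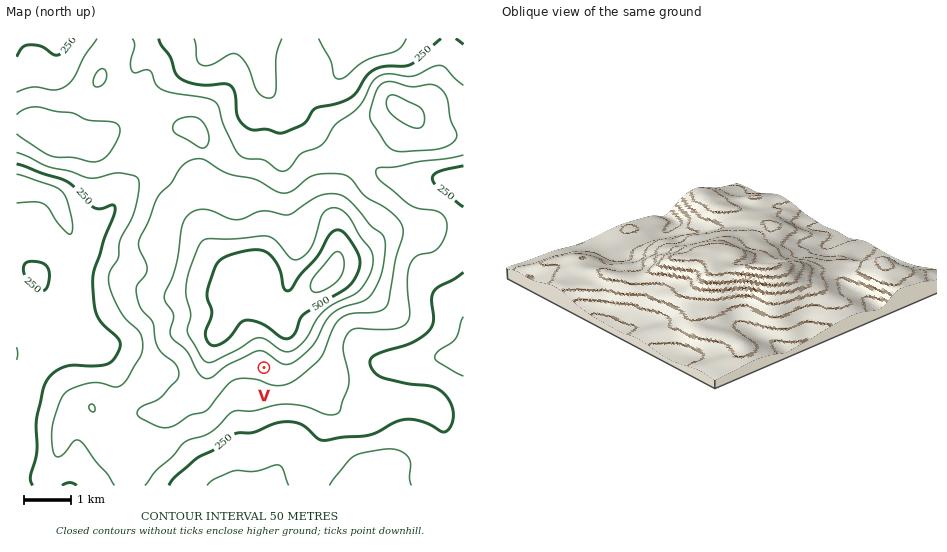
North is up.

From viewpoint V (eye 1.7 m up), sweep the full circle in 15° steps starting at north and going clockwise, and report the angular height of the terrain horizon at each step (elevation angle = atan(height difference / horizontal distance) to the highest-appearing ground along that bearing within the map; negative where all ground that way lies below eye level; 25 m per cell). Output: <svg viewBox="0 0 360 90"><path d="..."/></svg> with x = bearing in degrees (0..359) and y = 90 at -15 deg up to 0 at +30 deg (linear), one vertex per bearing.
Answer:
<svg viewBox="0 0 360 90"><path d="M0 43l15-2 15-2 15 2 15 4 15 4 15 4 15 3 15 3 15 2 15 2 15 2 15 1 15 0 15 0 15-4 15-2 15-2 15-5 15-5 15-3 15-1 15 0 15 0"/></svg>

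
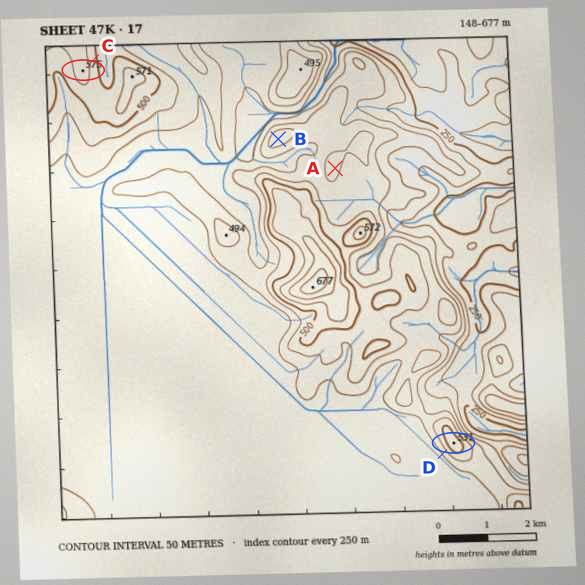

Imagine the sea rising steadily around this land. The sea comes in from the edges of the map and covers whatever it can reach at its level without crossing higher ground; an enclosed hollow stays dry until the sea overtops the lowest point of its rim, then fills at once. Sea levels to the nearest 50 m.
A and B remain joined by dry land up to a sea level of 400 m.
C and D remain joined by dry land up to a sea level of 400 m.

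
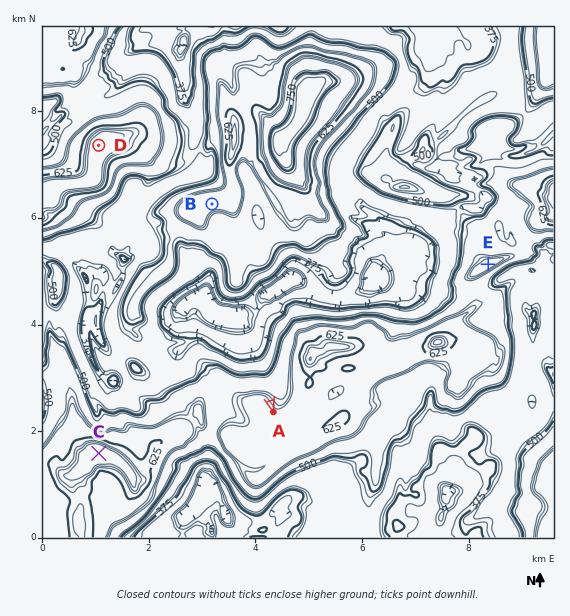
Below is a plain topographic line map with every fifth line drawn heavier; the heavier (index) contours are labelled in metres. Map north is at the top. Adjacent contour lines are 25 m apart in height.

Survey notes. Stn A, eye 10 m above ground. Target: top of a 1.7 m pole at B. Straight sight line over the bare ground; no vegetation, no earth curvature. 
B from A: yes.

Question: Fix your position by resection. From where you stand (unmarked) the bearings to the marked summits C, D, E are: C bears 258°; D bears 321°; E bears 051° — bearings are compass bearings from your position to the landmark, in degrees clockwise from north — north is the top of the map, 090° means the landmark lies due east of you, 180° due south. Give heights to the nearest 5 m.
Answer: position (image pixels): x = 311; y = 408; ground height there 620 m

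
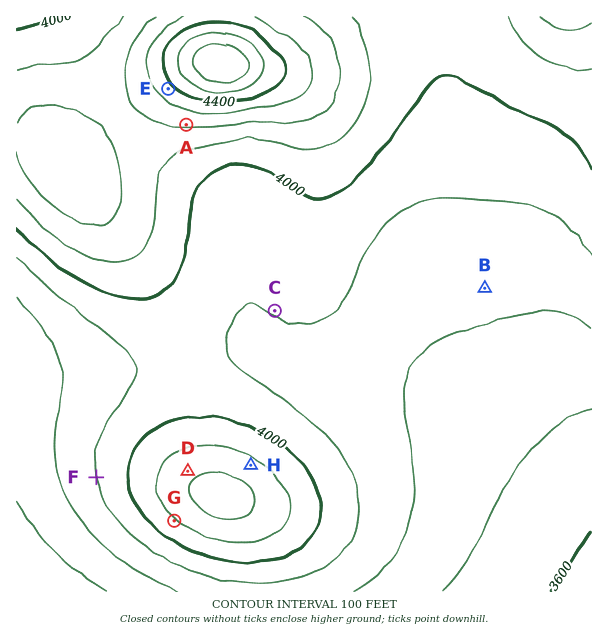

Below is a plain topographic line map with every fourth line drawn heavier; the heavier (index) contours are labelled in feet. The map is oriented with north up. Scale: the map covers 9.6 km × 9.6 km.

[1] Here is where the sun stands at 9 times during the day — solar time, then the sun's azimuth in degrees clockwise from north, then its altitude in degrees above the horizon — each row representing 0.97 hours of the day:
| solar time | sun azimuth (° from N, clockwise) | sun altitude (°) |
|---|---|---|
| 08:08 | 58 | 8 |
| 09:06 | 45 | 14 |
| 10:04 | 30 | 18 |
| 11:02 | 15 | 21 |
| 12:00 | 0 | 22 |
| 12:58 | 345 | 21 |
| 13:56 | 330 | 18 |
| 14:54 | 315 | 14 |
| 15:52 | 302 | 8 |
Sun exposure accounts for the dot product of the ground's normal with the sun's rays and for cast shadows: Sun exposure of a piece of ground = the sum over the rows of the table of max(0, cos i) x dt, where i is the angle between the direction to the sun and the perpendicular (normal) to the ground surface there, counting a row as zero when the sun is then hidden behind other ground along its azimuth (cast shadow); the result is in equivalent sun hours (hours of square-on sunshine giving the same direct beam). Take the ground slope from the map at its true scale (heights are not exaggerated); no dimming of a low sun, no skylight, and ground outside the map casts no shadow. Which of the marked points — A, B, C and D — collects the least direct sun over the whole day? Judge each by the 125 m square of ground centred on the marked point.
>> A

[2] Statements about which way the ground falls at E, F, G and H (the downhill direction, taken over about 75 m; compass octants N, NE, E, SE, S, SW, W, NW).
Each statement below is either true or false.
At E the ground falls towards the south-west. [true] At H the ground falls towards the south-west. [false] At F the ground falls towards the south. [false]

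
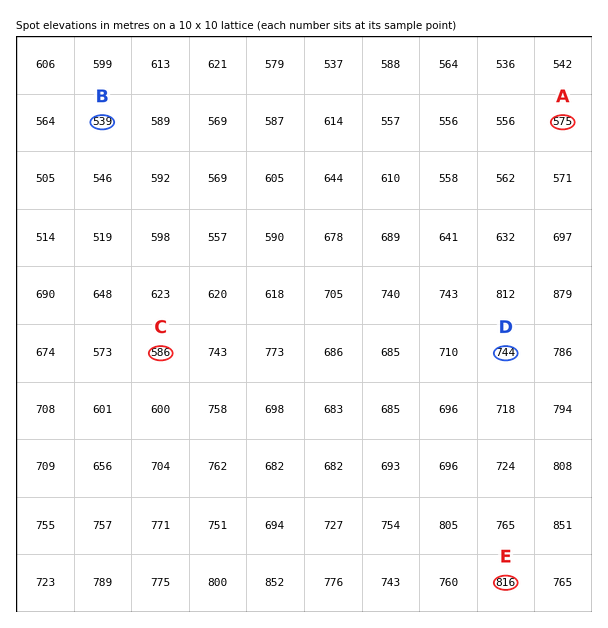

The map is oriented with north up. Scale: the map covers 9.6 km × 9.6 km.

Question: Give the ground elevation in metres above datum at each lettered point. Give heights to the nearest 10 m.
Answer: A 570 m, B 540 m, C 590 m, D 740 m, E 820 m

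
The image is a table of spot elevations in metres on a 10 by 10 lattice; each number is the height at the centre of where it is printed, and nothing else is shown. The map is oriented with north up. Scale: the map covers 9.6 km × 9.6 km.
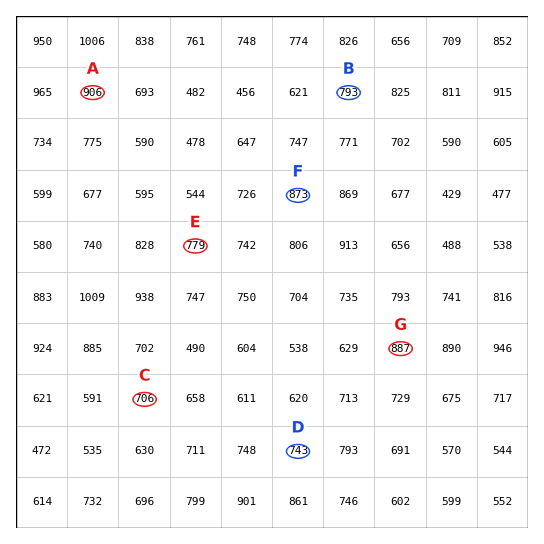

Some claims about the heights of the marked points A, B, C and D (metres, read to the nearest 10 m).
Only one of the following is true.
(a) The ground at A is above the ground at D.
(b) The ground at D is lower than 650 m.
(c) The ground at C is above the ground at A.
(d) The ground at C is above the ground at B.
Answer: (a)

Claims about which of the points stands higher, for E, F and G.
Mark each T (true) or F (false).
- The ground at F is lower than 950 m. T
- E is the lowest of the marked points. T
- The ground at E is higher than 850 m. F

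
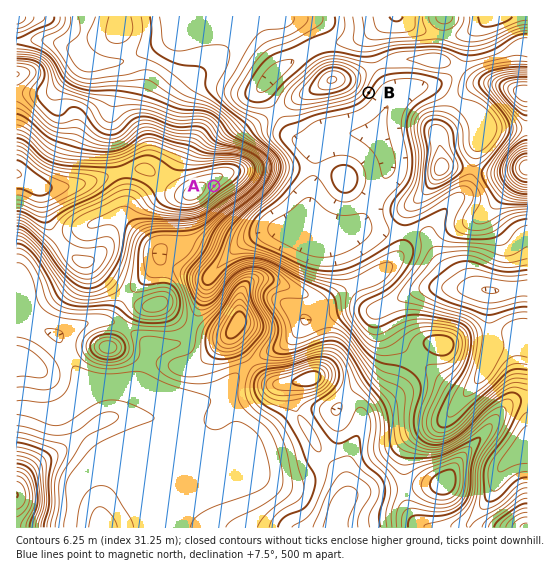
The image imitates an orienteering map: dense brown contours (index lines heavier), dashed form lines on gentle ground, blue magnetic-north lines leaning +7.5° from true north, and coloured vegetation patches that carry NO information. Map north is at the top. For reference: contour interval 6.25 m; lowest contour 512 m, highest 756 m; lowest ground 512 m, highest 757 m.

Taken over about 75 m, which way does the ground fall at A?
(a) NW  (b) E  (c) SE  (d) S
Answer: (c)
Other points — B SE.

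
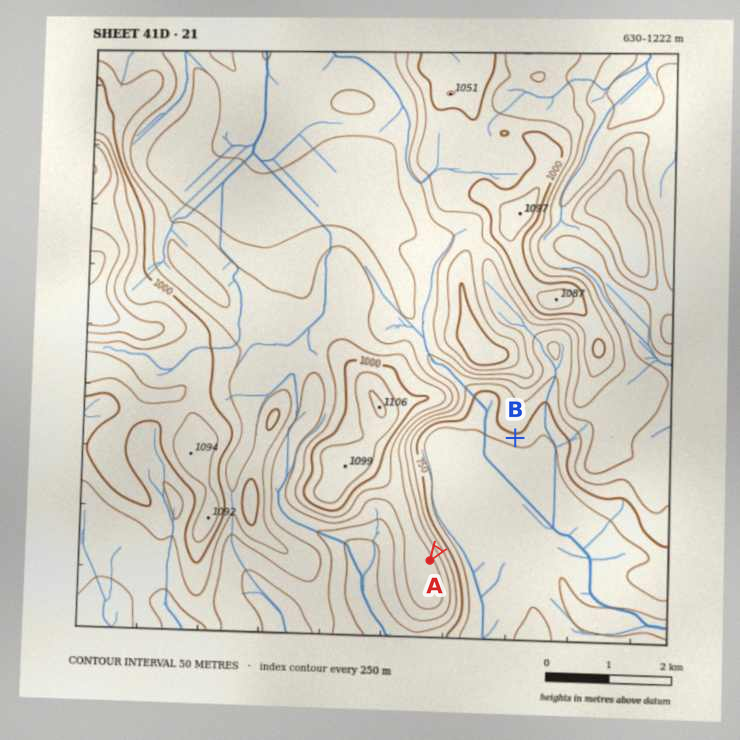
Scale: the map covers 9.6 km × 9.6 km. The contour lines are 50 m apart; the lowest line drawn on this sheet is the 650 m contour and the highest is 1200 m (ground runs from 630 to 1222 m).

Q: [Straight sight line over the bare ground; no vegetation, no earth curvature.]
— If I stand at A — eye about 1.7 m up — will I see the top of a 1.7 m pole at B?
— Yes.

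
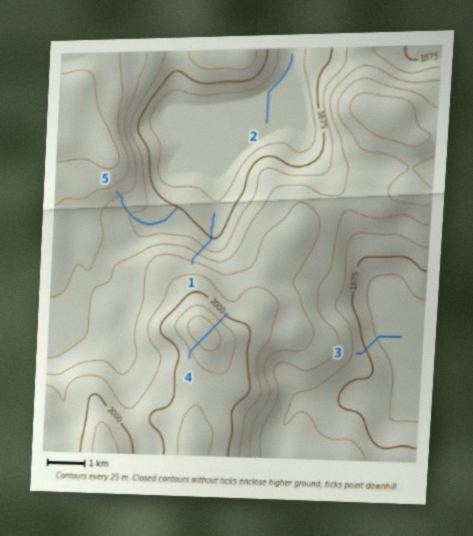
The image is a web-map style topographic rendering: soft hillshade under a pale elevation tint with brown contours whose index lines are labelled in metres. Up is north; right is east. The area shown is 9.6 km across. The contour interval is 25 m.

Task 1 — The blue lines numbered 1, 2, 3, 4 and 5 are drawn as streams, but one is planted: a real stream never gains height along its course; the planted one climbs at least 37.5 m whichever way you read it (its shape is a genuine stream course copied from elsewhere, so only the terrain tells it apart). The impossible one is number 4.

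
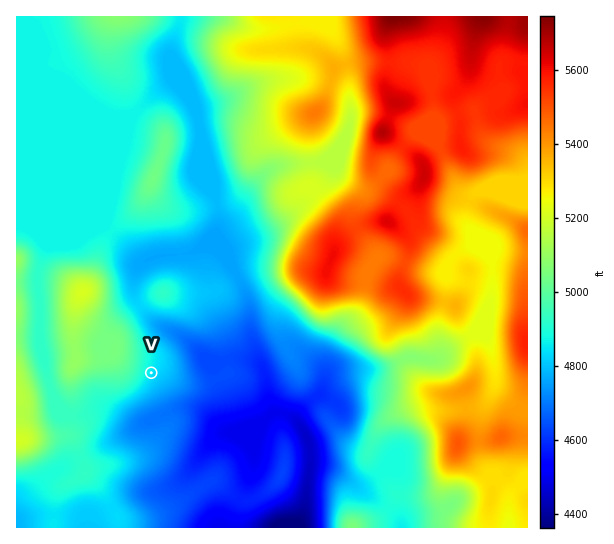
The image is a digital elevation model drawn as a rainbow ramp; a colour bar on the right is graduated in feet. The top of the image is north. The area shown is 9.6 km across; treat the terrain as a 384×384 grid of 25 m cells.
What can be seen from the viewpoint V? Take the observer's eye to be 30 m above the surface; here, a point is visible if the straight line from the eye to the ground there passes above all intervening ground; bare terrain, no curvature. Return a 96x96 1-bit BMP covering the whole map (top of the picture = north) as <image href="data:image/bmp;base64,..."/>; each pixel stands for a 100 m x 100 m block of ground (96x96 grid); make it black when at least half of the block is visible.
<image width="96" height="96" href="data:image/bmp;base64,Qk2+BAAAAAAAAD4AAAAoAAAAYAAAAGAAAAABAAEAAAAAAIAEAAATCwAAEwsAAAIAAAAAAAAA////AAAAAAAAAA/8AAAAfgA//wAAAD/8AAAAf4A//wAAAH/+AAAAf/A//wAAAH//AOAAf/x/P4AAAH//gPgAf/5+D4AAAH//wPwAf//+B4AAAGA/4f8Af//+A4AAAAAf//+Af///AAAAAQAP///Af///AAAABwAH///Af/gfgAAAD4AD///gf8AfgAAAD/+B///gf8AfgAAAD//4///gf8AfwAAAD//8f//gf8AfwAAeD//+P//g/8AfwAA/D///H//g/+AP4AA/n///H//h/+AP4AB/////H//h//Af4AB/////n//j//A/4AB////////n//h/4AB/////////////4AA8H///////////4AA8H///////////wAA4Af////3/////gABwAD////n/////gABwAB////n8P///wABgAA////n8H///8ADAAA////n8H//8+AAAAA////v8H//wfAIAEB/////8D//gfAcAAB/+f//4H//AfA8AAB/+P//4H/+A/g8AAB/8P/////wA/B8AAA/wf/////wAHB8AAA+A//////wABD4AAA8B//////wAAB4AAAYD//////wAAB4AAAAP//////4AAA4AAAA///////8AAAYAAAH/////5/+AAAIAAAH/////w/+AAAAADgP/////4//AAAAADwP///////+AAAAAB4H//5//8f+AAAAAA8AAfx//4D8AAAAAAcAAHh//wA4AAAAAAOQAHD//wAIAAAAAACwADD//gAAAAAAAADwADD//gAAAAAAAAHwACH/8AAAAAAAAAHwACf/4AAAAAAAAAH4AB//8AAAAAAAAAH4AB///AAAAAAAAAH8AB///wAAAAAAAAH+AB///wAAAAAAAAH/AB///AAAAAAAAAD/gB//8AAAAAAAAAB/4H//8AAAAAAAAAI/////8AAAAAAAAAc/+H//+AAAAAAAAA8f4B//+AAAAAAAAA8P4B//+AAAAAAAAB8H4B//wAAAAAAAAB8D4B//AAAAAAAAAD8B4B/+AAAAAAAAAD4A4B/8AAAAAAAAAH4AYA/8AAAAAAAAAH4AYA/+AAeAAAAAAP4AYB//AAeAAAAAAP4AMB//wAeAAAAAAf4AMB//8AfgAAAAAf4AOB///AP4AAAAAf4AAB///gPwAAAAA/4AAB///wPgAAAAA/4AAB///wPAAAAAB/4AAD8f/wHAAAAAB/wAAD4f/gHAAAAAD/wAADwf/AHgAAAAD/wAADwfgAHwAAAAH/wAADweAAH4AAAAH/4AAD4YAAHwAAAAH/4AAD8AAAHgAAAAP/4AAH/wAAPgAAAAP/8AAH/4AAHAAAAAf/8AAH/8AAHAAAAAf/8AAH/+AAHAAAAAf/+AAP//AADAAAAA//+AAP//wADgAAAA//+AAf//4ADwAAAB//+AAf//8ADwAAAB//+AAfAAAAD4AAAD///AAYAAAAD8AAAD///AAAAAAAD+AAAD///gAAAAAAD/AAAD///gAAAAAAD/gAAD///wAAAAAAD+AAAA="/>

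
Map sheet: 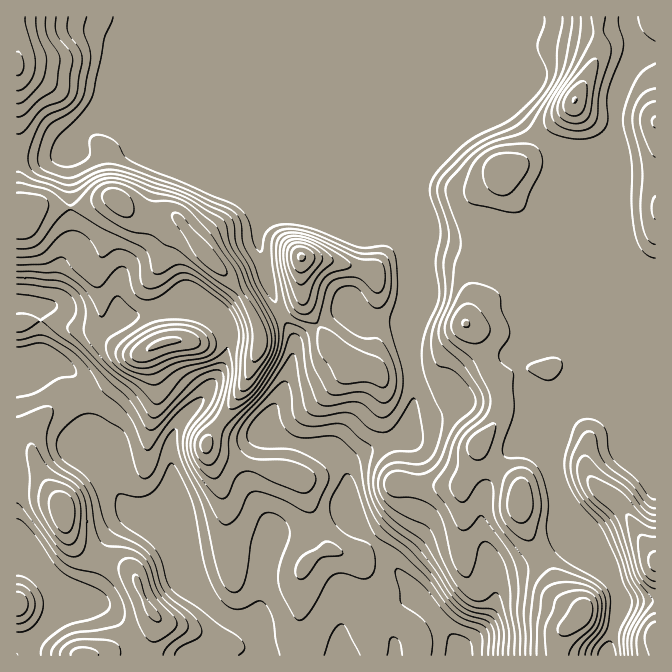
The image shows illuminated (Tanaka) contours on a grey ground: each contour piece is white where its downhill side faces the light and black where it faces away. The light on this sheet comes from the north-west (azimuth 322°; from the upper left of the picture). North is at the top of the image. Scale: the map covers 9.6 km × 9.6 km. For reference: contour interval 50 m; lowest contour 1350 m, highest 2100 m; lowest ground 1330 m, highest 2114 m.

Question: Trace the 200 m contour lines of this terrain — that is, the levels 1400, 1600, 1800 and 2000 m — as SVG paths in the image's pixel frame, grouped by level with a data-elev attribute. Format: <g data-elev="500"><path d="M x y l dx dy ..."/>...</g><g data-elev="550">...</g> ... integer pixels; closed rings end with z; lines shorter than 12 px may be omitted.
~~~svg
<g data-elev="1400"><path d="M239 655l6-7-3-8-68-49-7-9-6-22-5-10-9-9-24-16-6-10-2-12 3-8 4-1 18 3 10-3 9-9 11-21 4 0 3 5 15 32 12 63 11 28 9 11 10 6 10-1 14-7 4 0 3 3 8 14 3 22 4 15"/><path d="M324 655l8-21 5-8 5-2 5 5 13 26"/><path d="M387 655l3-15 4-3 3 1 3 4 2 13"/><path d="M431 655l2-15-5-13-6-8-17-12-4-5-1-12-5-16 2-5 8 3 17 12 21 26 9 9 8 5 19 8 3 6 0 17"/></g><g data-elev="1600"><path d="M98 655l-3-5-13-3-8 3-3 5"/><path d="M157 622l4-2-1-5-14-18-6-18-5-4-2 2 1 6 7 15 4 12 5 8z"/><path d="M64 544l8 0 6-7 3-19-1-16-4-9-6-6-13-6-10-1-5 3-2 7-2 8 1 9 13 23z"/><path d="M17 284l41 4 12 7 5 7 1 8-2 7-7 10 2 5 36 37 27 22 17 24 3 3 5-1 5-3 36-37 16-7 5 0 3 2 1 10-5 20-7 11-16 17-4 13 1 10 4 10 8 9 8 6 3 1 4-2 7-14 3-8 0-17 4-10 31-35 28-39 2 0 2 4 9 49 2 5 5 3 10 1 20-3 8 0 7 4 13 12 8 3 7 0 9-5 18-28 3 0 4 9 3 22 0 15-6 5-22 2-12 7-5 7-3 9-1 10 2 10 7 12 8 10 35 27 26 43 9 11 12 9 20 2 5 3 4 8 3 10-1 25"/></g><g data-elev="1800"><path d="M591 655l3-8 11-13 3-7 2-23-1-10-4-7-5-5-35-21-8-7-5-7-6-17 2-23-1-12-4-18-6-10-10-8-19-1-5-3-1-5 1-7 11-33 0-35-3-5-10-8-2-7 1-5 8-12 1-10-7-18-1-12-3-5-11-7-10-3-7 0-6 4-6 8-12 25-1 12 5 9 18 14 6 7 15 30 1 11-1 7-4 7-18 15-6 8-3 8-1 19-6 13-1 7 4 8 8 7 5-2 13-19 7-1 5 3 1 7 0 20 3 10 6 10 22 28 4 9-4 45 2 23-1 20"/><path d="M655 499l-6-2-14-19-23-20-3-8-3-18-4-7-7-5-6-1-7 1-5 3-4 7-8 27-1 10 3 11 11 22 20 24 6 7 13 29 6 22 9 18-2 10-11 24 2 21"/><path d="M546 380l8-1 6-7 2-9-4-4-4-1-7 1-15 4-5 4 0 1 3 4z"/><path d="M134 367l15 1 25-10 28-5 6-5 1-8-7-9-13-5-17-1-17 3-19 10-12 12-1 5 1 5z"/><path d="M300 313l7 1 5-4 4-7 4-18 6-8 8-5 14-4 3-3-8-8-25-14-14-6-12-1-7 2-3 4-2 6 0 12 10 41 4 7z"/><path d="M17 257l13 0 10-2 5-4 17-17 5-3 7-1 8 3 6 5 12 19 4 0 10-7 4-1 9 2 7 4 6 8 1 19 3 4 3 2 5 1 7-2 21-14 7 0 8 4 34 25 6 8 5 10 4 15-5 48 1 5 2 3 5-1 7-6 19-32 2-14-3-15-21-38-7-19-13-19-5-22-6-8-38-21-62-21-10-1-10 2-8 4-15 10-9 2-34-12-12-7-5-1"/><path d="M507 212l10 0 7-3 6-17 11-22 2-8-1-7-4-7-6-3-24 0-16 3-15 10-8 14-5 18 1 7 3 5 6 2z"/><path d="M17 134l3 0 5-4 17-21 20-8 6-8 4-36-3-7-12-17-2-6 1-10"/><path d="M655 64l-11 7-8 9-10 23-3 17 9 42 0 45 3 28 4 10 4 7 6 4 6 2"/><path d="M581 17l-1 20-6 20-7 16-19 32-4 15 2 8 6 5 13 4 14 2 10-1 8-3 7-5 3-7 1-31 15-45 0-9-4-13-1-8"/><path d="M638 17l2 8 3 7 12 9"/></g><g data-elev="2000"><path d="M560 635l5 1 5-1 18-11 3-7 2-7-1-6-3-4-4-2-5 0-7 6-15 23 0 5z"/><path d="M655 613l-8 5-8 14-3 10 2 13"/><path d="M655 528l-8-2-17-11-3 0 2 19 9 38 7 11 10 6"/><path d="M299 260l3 1 3-2-1-5-4-1-2 2z"/><path d="M573 102l2 1 2-5-2-1-1 1z"/><path d="M17 75l5-2 2-8-2-9-2-3-3-1"/></g>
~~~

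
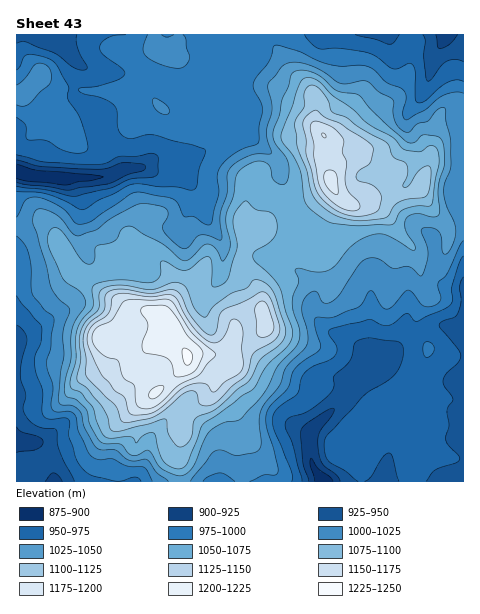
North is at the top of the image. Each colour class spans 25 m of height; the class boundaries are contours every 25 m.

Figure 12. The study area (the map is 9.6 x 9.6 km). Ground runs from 880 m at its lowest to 1230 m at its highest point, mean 1025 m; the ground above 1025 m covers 40.1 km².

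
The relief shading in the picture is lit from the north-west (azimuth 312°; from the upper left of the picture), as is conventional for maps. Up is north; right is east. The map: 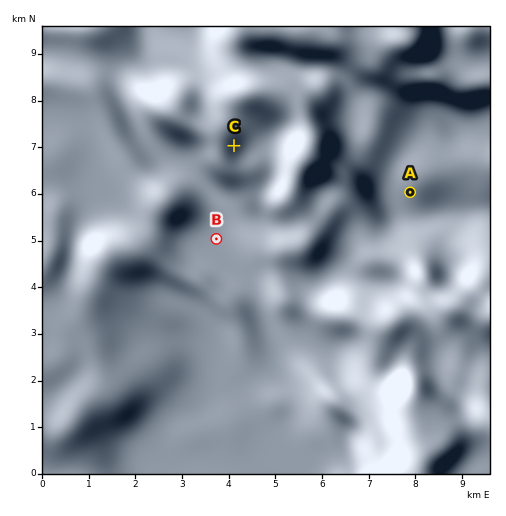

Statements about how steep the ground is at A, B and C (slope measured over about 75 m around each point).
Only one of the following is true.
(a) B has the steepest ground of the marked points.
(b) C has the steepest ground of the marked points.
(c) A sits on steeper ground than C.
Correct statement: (b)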